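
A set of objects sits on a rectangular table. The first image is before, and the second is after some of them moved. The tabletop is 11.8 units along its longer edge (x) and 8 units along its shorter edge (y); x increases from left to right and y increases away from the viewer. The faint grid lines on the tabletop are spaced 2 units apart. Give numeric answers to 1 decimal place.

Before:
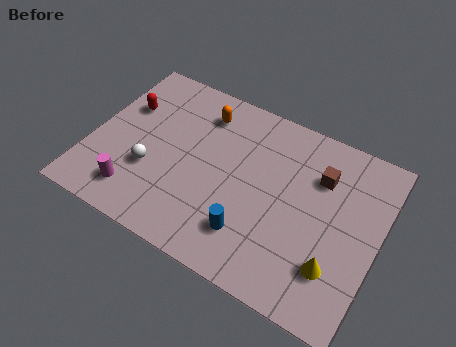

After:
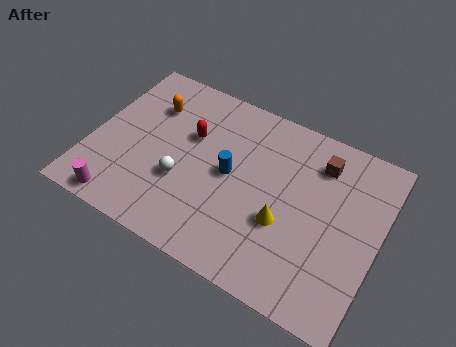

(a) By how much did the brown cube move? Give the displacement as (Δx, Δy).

(-0.1, 0.6)

From the two frames, the brown cube sits at roughly (9.2, 5.7) before and (9.1, 6.3) after.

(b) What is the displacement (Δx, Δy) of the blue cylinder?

(-1.2, 2.2)

The blue cylinder was at about (6.9, 1.9) and moved to about (5.7, 4.1).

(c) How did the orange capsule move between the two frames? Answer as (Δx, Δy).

(-2.1, -0.6)

The orange capsule was at about (4.2, 6.4) and moved to about (2.1, 5.8).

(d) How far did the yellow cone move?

2.4

From (10.3, 2.1) to (8.1, 3.0), the yellow cone covered √(2.2² + 0.9²) ≈ 2.4 units.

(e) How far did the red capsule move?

2.8

From (1.1, 5.3) to (3.9, 5.1), the red capsule covered √(2.8² + 0.2²) ≈ 2.8 units.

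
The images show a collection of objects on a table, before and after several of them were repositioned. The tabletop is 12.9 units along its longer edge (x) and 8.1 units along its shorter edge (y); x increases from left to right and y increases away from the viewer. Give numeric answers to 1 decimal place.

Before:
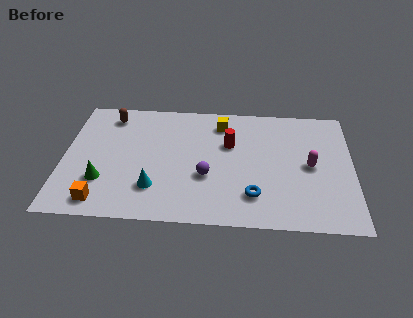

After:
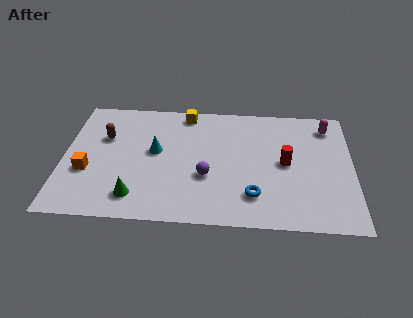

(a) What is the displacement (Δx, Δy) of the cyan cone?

(0.0, 2.4)

From the two frames, the cyan cone sits at roughly (4.1, 2.1) before and (4.1, 4.5) after.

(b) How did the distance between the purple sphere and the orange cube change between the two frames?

+0.3

They were about 5.0 units apart before and 5.3 after — 0.3 units further apart.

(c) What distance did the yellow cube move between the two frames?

1.7

The yellow cube moved from about (7.0, 6.6) to (5.4, 7.2), a distance of √(1.6² + 0.6²) ≈ 1.7.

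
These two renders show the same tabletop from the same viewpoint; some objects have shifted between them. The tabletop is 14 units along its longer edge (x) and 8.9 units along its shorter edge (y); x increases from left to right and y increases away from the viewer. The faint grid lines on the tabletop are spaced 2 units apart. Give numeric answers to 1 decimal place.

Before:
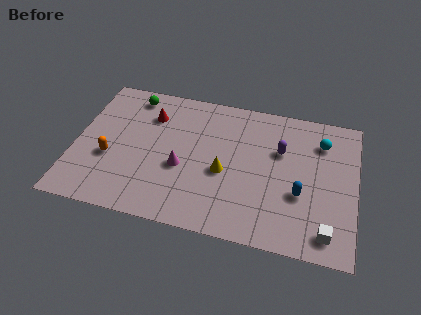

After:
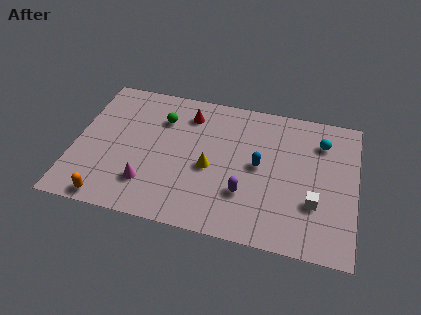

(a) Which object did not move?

the cyan sphere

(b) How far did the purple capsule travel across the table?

3.5

The purple capsule was near (10.2, 5.8) before and (8.6, 2.7) after, so it travelled √(1.6² + 3.1²) ≈ 3.5 units.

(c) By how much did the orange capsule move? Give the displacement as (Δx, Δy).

(0.2, -2.6)

The orange capsule started near (1.8, 3.4) and ended near (2.0, 0.8).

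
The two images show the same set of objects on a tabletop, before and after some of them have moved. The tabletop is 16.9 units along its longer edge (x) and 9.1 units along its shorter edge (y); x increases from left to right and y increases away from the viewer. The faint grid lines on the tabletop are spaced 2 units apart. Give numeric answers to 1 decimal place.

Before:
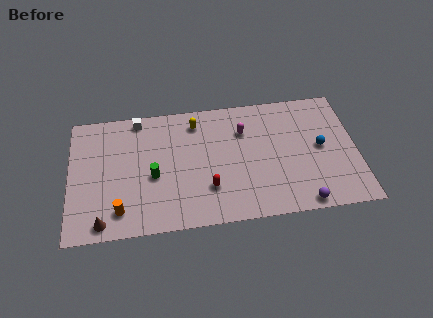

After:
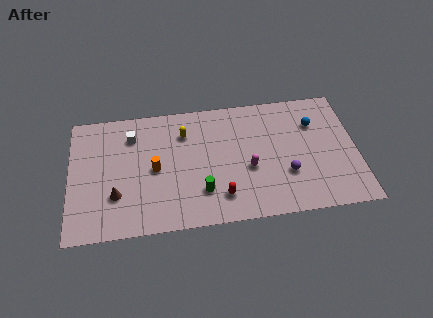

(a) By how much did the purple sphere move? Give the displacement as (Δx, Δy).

(-0.8, 2.2)

From the two frames, the purple sphere sits at roughly (13.5, 0.8) before and (12.7, 3.0) after.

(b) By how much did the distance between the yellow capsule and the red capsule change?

+0.4

Before: roughly 4.9 units apart; after: 5.3. That's 0.4 units further apart.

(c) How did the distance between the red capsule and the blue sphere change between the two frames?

+0.3

Before: roughly 7.0 units apart; after: 7.3. That's 0.3 units further apart.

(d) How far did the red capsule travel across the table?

1.0

The red capsule was near (8.1, 2.6) before and (8.8, 1.9) after, so it travelled √(0.7² + 0.7²) ≈ 1.0 units.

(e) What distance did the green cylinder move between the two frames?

3.2

From (4.9, 3.9) to (7.7, 2.4), the green cylinder covered √(2.8² + 1.5²) ≈ 3.2 units.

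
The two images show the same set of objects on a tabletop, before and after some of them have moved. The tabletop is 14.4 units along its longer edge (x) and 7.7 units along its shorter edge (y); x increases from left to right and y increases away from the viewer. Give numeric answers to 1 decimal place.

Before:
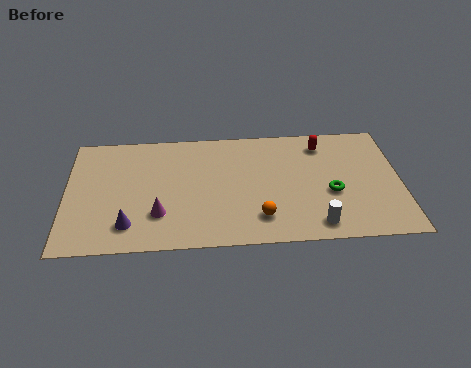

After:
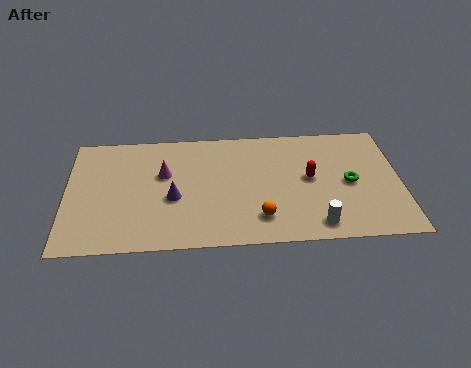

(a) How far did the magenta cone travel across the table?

2.6

The magenta cone moved from about (4.0, 2.2) to (4.2, 4.8), a distance of √(0.2² + 2.6²) ≈ 2.6.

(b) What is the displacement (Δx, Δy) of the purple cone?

(1.9, 1.6)

The purple cone was at about (2.7, 1.6) and moved to about (4.6, 3.2).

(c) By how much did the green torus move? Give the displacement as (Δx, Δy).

(0.8, 0.6)

From the two frames, the green torus sits at roughly (11.4, 3.1) before and (12.2, 3.7) after.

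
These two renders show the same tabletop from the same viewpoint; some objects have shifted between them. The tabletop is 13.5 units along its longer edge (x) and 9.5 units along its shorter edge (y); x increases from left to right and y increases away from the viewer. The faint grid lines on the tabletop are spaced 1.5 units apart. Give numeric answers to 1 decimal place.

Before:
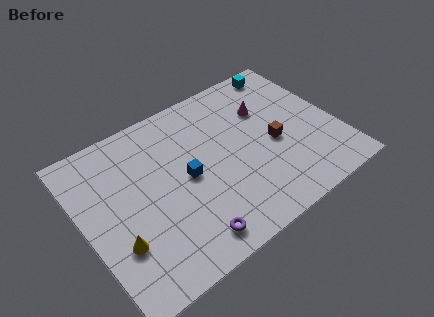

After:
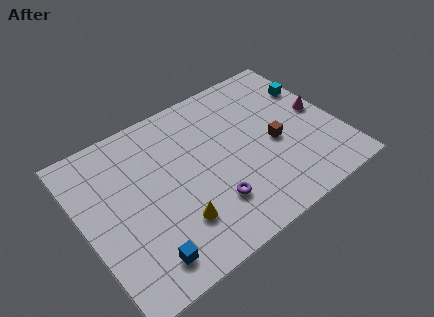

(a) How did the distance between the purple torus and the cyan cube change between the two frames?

-2.4

Before: roughly 10.0 units apart; after: 7.6. That's 2.4 units closer together.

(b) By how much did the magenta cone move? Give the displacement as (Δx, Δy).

(2.6, -1.6)

From the two frames, the magenta cone sits at roughly (10.1, 6.5) before and (12.7, 4.9) after.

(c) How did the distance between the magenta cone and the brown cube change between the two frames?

+0.4

They were about 2.3 units apart before and 2.7 after — 0.4 units further apart.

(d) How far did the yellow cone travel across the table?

3.0

From (1.4, 3.0) to (4.4, 2.5), the yellow cone covered √(3.0² + 0.5²) ≈ 3.0 units.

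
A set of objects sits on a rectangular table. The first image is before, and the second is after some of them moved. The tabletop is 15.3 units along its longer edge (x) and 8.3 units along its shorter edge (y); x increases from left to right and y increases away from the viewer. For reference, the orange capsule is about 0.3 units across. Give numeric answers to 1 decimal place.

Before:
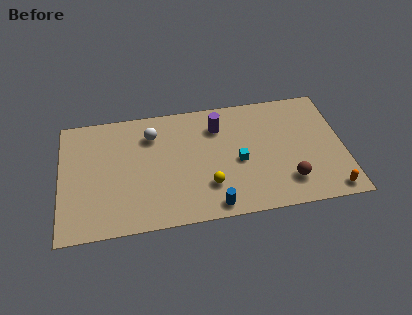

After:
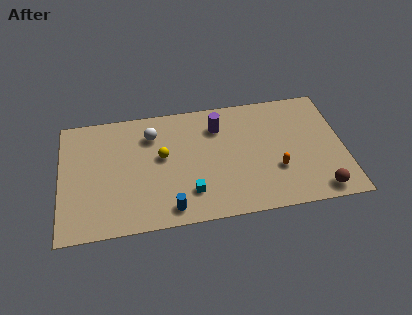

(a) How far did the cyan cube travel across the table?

3.2

From (9.6, 3.7) to (6.9, 2.0), the cyan cube covered √(2.7² + 1.7²) ≈ 3.2 units.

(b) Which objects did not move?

the white sphere and the purple cylinder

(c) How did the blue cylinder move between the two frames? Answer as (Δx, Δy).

(-2.3, 0.2)

From the two frames, the blue cylinder sits at roughly (8.1, 0.9) before and (5.8, 1.1) after.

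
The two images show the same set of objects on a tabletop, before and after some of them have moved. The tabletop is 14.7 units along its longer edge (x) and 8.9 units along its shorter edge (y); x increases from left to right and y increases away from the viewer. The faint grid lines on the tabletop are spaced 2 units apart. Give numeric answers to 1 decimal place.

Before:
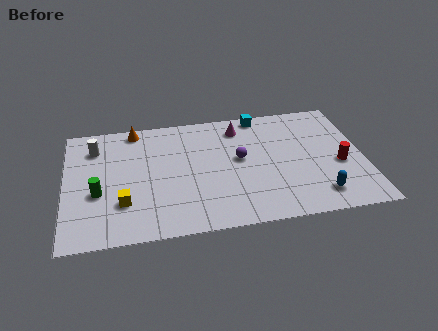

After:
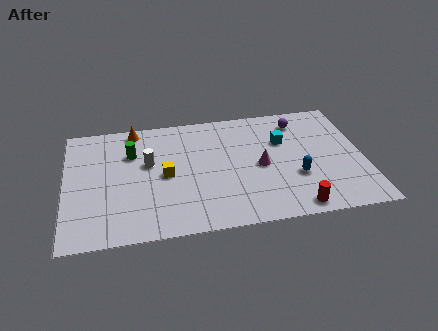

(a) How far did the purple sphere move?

3.9

The purple sphere moved from about (8.6, 4.9) to (11.7, 7.3), a distance of √(3.1² + 2.4²) ≈ 3.9.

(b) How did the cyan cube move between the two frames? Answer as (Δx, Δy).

(1.0, -2.2)

From the two frames, the cyan cube sits at roughly (9.8, 8.1) before and (10.8, 5.9) after.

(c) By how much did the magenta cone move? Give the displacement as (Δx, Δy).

(0.9, -3.1)

From the two frames, the magenta cone sits at roughly (8.7, 7.3) before and (9.6, 4.2) after.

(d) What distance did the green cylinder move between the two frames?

3.2

The green cylinder was near (1.6, 3.5) before and (3.3, 6.2) after, so it travelled √(1.7² + 2.7²) ≈ 3.2 units.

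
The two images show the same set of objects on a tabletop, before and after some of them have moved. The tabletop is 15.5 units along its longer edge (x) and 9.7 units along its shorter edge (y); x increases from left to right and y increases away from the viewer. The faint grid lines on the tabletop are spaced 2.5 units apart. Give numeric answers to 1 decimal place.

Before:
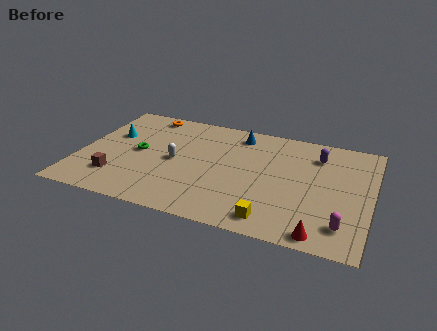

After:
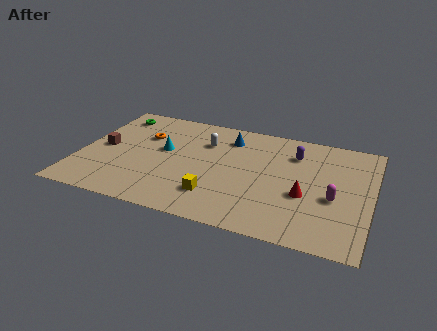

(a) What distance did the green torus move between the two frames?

3.6

The green torus was near (3.1, 4.9) before and (1.4, 8.1) after, so it travelled √(1.7² + 3.2²) ≈ 3.6 units.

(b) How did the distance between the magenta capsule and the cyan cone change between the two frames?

-4.1

They were about 13.4 units apart before and 9.3 after — 4.1 units closer together.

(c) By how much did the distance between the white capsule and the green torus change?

+3.2

Before: roughly 2.0 units apart; after: 5.2. That's 3.2 units further apart.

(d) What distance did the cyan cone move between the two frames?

3.0

The cyan cone moved from about (1.5, 6.1) to (4.4, 5.5), a distance of √(2.9² + 0.6²) ≈ 3.0.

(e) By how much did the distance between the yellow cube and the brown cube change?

-1.7

The distance was about 8.5 in the first image and 6.8 in the second, so they moved 1.7 units closer together.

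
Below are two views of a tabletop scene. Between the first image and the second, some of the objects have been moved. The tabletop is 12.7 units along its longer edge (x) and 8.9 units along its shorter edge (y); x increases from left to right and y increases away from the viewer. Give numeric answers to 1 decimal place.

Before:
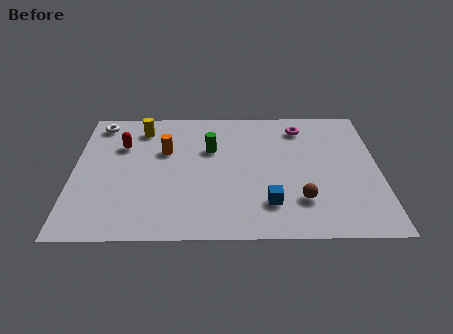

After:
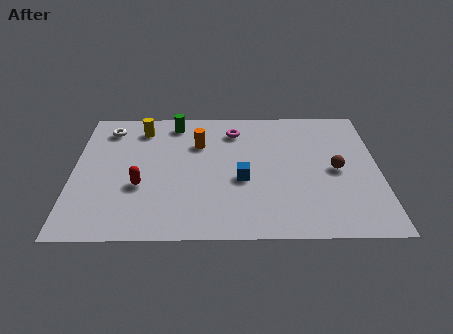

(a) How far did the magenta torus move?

2.8

The magenta torus moved from about (9.5, 7.3) to (6.7, 7.1), a distance of √(2.8² + 0.2²) ≈ 2.8.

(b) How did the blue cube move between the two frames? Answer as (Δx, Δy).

(-1.1, 1.6)

From the two frames, the blue cube sits at roughly (8.1, 2.1) before and (7.0, 3.7) after.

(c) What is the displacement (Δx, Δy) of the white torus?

(0.4, -0.4)

From the two frames, the white torus sits at roughly (1.0, 7.7) before and (1.4, 7.3) after.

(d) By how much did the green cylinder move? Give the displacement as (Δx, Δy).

(-1.5, 1.9)

From the two frames, the green cylinder sits at roughly (5.7, 5.8) before and (4.2, 7.7) after.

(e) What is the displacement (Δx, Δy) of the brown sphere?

(1.5, 2.0)

The brown sphere was at about (9.4, 2.3) and moved to about (10.9, 4.3).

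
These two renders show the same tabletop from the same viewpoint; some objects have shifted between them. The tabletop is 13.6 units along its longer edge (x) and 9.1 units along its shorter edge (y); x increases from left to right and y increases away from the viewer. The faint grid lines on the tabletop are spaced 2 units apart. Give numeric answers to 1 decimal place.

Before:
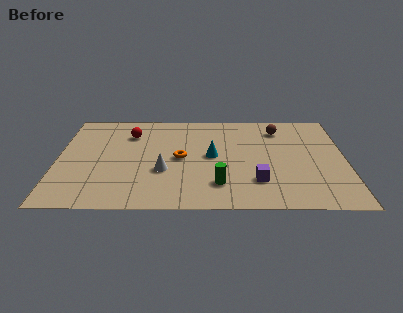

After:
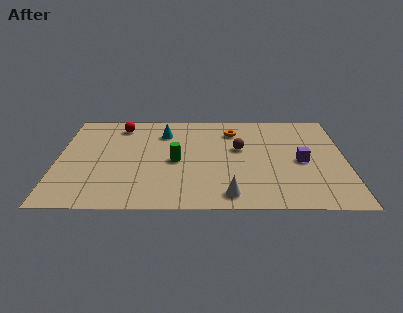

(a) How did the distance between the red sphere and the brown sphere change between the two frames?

-1.0

Before: roughly 7.1 units apart; after: 6.1. That's 1.0 units closer together.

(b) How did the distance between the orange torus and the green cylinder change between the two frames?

+1.0

They were about 3.0 units apart before and 4.0 after — 1.0 units further apart.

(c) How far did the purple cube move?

2.8

The purple cube was near (9.4, 2.4) before and (11.5, 4.2) after, so it travelled √(2.1² + 1.8²) ≈ 2.8 units.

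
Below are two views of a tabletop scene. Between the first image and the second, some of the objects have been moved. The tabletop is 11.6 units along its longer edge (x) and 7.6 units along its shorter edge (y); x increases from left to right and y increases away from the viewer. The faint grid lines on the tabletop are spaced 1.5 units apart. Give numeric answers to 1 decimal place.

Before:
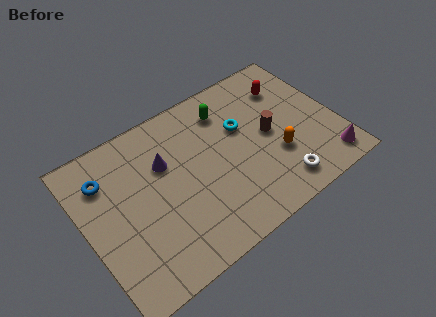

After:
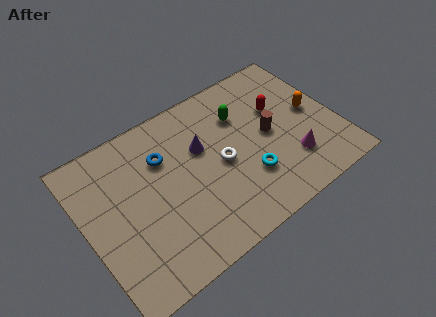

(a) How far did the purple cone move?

1.7

The purple cone was near (3.8, 5.0) before and (5.5, 4.8) after, so it travelled √(1.7² + 0.2²) ≈ 1.7 units.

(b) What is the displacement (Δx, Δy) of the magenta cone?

(-1.5, 0.9)

From the two frames, the magenta cone sits at roughly (10.7, 1.1) before and (9.2, 2.0) after.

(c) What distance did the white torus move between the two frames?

3.3

From (8.4, 1.2) to (6.2, 3.6), the white torus covered √(2.2² + 2.4²) ≈ 3.3 units.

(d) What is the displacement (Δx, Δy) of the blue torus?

(2.6, -0.4)

From the two frames, the blue torus sits at roughly (1.2, 5.7) before and (3.8, 5.3) after.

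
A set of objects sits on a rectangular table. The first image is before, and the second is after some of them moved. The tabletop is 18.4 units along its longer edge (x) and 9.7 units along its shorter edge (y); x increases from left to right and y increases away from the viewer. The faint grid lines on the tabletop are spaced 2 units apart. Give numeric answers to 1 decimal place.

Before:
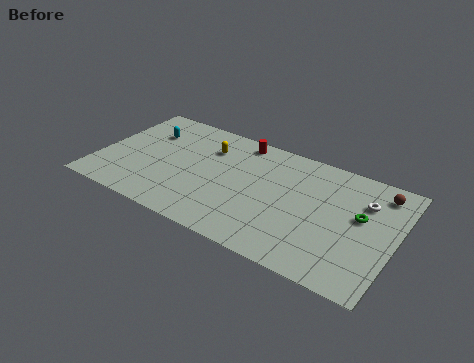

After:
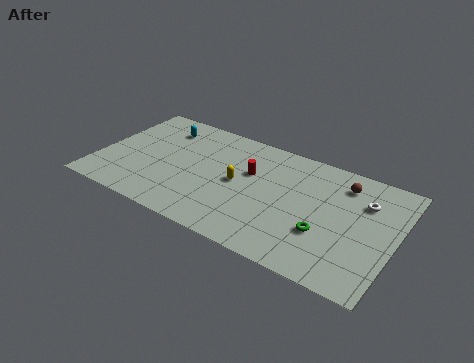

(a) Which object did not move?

the white torus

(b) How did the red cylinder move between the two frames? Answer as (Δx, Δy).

(1.0, -2.5)

From the two frames, the red cylinder sits at roughly (8.3, 8.6) before and (9.3, 6.1) after.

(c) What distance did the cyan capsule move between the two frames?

1.1

From (2.6, 6.9) to (3.4, 7.7), the cyan capsule covered √(0.8² + 0.8²) ≈ 1.1 units.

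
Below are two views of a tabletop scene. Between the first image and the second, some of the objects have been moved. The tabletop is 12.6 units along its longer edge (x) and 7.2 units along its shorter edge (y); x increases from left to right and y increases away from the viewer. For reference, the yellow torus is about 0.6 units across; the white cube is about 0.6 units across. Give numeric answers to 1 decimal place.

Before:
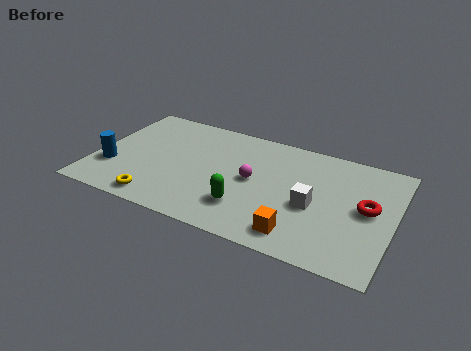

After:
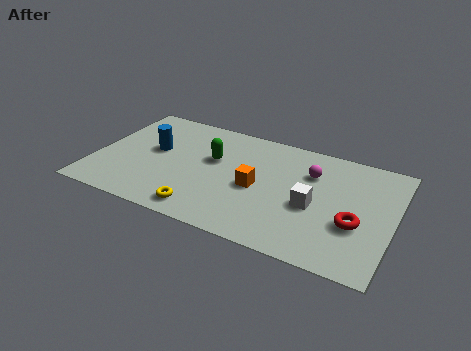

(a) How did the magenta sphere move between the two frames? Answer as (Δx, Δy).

(2.3, 1.4)

The magenta sphere was at about (6.7, 3.7) and moved to about (9.0, 5.1).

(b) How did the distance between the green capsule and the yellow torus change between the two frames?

-0.3

Before: roughly 3.7 units apart; after: 3.4. That's 0.3 units closer together.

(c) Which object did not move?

the white cube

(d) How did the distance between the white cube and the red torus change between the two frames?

-0.5

They were about 2.3 units apart before and 1.8 after — 0.5 units closer together.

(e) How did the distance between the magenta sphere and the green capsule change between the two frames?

+2.4

They were about 1.8 units apart before and 4.2 after — 2.4 units further apart.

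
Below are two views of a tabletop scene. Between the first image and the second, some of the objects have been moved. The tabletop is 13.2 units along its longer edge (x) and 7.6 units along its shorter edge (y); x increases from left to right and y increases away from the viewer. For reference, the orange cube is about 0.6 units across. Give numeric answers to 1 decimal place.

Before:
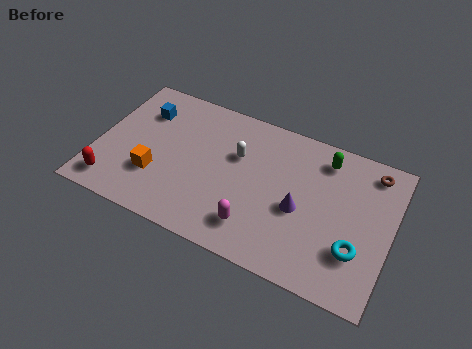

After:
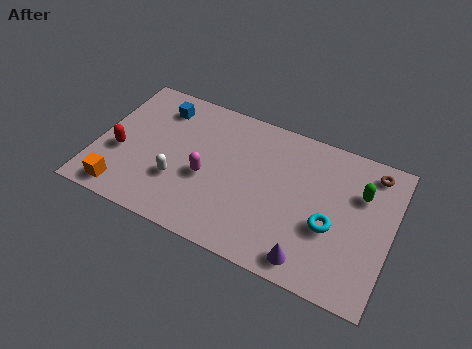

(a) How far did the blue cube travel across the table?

0.9

The blue cube was near (1.8, 5.6) before and (2.5, 6.1) after, so it travelled √(0.7² + 0.5²) ≈ 0.9 units.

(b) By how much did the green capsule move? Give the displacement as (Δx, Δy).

(1.7, -1.1)

The green capsule was at about (10.0, 6.3) and moved to about (11.7, 5.2).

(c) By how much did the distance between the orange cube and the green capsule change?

+2.8

They were about 8.2 units apart before and 11.0 after — 2.8 units further apart.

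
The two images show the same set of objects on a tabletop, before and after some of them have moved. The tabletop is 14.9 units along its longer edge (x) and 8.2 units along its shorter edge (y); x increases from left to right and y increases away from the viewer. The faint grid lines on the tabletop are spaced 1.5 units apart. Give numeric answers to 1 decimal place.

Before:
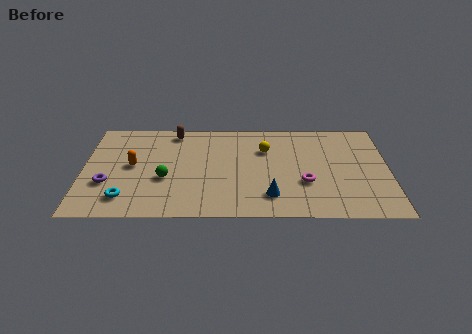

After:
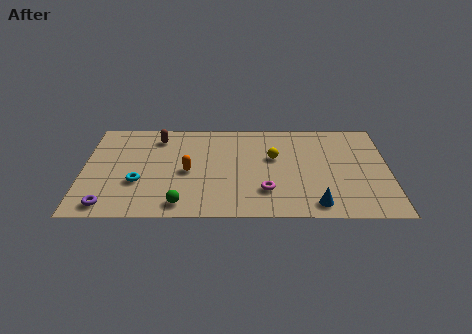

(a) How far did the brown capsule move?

0.9

From (4.4, 7.2) to (3.6, 6.7), the brown capsule covered √(0.8² + 0.5²) ≈ 0.9 units.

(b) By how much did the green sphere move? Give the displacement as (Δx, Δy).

(0.8, -2.1)

The green sphere was at about (4.0, 3.2) and moved to about (4.8, 1.1).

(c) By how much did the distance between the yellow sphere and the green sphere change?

+0.5

They were about 5.5 units apart before and 6.0 after — 0.5 units further apart.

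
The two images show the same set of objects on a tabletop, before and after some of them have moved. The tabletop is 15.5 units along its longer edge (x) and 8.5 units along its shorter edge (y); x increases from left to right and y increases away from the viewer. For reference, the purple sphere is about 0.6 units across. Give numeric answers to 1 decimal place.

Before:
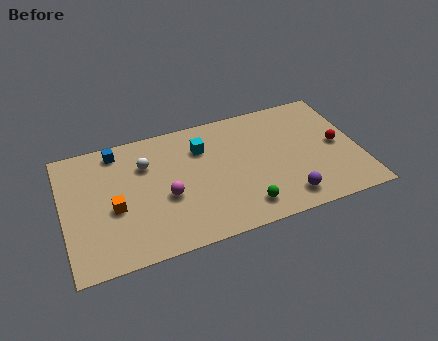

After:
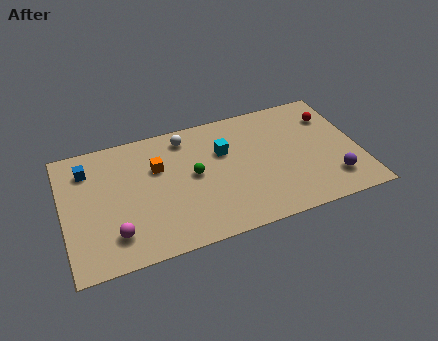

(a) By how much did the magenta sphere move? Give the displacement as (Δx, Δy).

(-2.8, -1.6)

The magenta sphere was at about (5.3, 3.5) and moved to about (2.5, 1.9).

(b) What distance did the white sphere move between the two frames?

2.5

The white sphere moved from about (4.4, 6.0) to (6.6, 7.2), a distance of √(2.2² + 1.2²) ≈ 2.5.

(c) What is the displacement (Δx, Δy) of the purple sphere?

(2.5, 0.5)

The purple sphere was at about (11.4, 1.4) and moved to about (13.9, 1.9).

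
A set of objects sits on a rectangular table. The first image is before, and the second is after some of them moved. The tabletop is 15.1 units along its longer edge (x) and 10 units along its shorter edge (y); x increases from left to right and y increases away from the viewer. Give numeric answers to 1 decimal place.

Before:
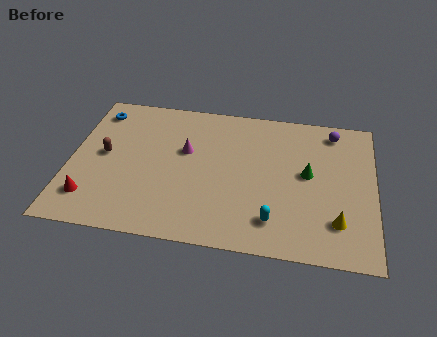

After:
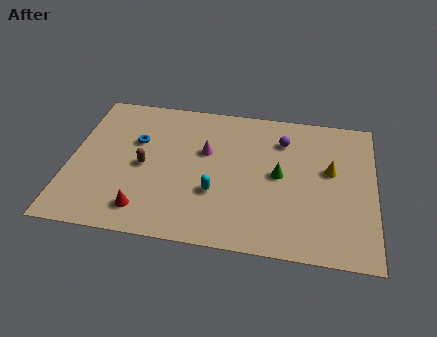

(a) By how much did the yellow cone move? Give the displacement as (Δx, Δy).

(-0.4, 3.4)

From the two frames, the yellow cone sits at roughly (13.3, 2.4) before and (12.9, 5.8) after.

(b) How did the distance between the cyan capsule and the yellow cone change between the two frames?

+3.0

Before: roughly 3.1 units apart; after: 6.1. That's 3.0 units further apart.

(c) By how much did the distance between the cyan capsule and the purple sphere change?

-1.9

They were about 7.2 units apart before and 5.3 after — 1.9 units closer together.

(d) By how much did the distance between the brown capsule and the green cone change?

-3.4

Before: roughly 10.1 units apart; after: 6.7. That's 3.4 units closer together.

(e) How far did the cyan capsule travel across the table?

3.2

The cyan capsule was near (10.2, 2.0) before and (7.3, 3.4) after, so it travelled √(2.9² + 1.4²) ≈ 3.2 units.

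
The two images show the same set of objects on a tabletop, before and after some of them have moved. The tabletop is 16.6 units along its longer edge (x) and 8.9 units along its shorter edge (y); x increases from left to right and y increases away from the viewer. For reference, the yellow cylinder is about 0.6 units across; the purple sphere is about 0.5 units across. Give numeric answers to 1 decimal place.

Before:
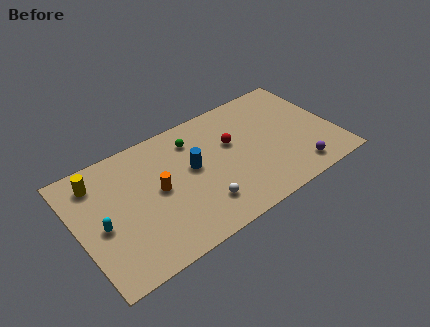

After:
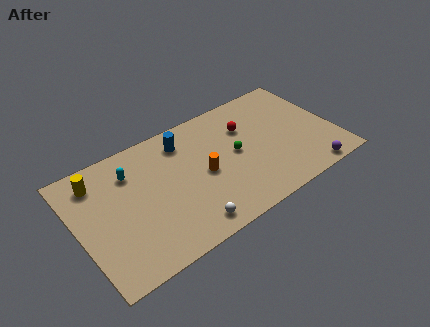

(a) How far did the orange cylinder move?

2.9

The orange cylinder moved from about (5.1, 4.6) to (8.0, 4.2), a distance of √(2.9² + 0.4²) ≈ 2.9.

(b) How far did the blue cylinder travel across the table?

2.2

The blue cylinder moved from about (7.4, 5.0) to (7.2, 7.2), a distance of √(0.2² + 2.2²) ≈ 2.2.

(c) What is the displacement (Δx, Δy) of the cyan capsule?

(2.3, 2.7)

From the two frames, the cyan capsule sits at roughly (1.4, 4.0) before and (3.7, 6.7) after.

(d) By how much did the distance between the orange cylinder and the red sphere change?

-1.3

Before: roughly 5.1 units apart; after: 3.8. That's 1.3 units closer together.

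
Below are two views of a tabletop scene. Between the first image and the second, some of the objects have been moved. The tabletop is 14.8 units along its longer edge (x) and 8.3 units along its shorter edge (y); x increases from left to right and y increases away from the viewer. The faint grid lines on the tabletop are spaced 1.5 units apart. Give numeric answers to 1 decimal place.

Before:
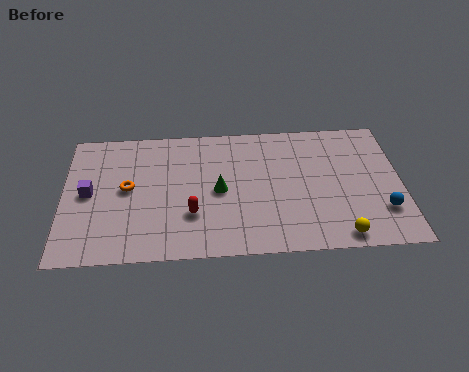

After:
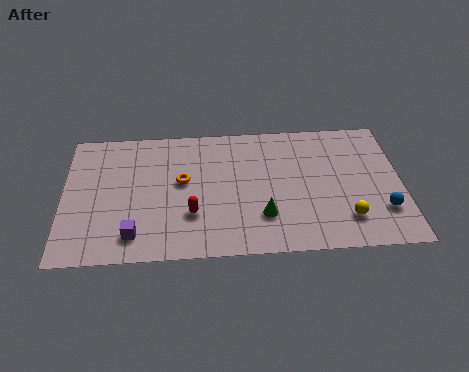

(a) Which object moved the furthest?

the purple cube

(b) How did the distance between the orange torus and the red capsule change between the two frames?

-1.2

They were about 3.3 units apart before and 2.1 after — 1.2 units closer together.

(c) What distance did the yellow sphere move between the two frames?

1.0

From (12.0, 0.9) to (12.3, 1.9), the yellow sphere covered √(0.3² + 1.0²) ≈ 1.0 units.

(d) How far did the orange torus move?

2.4

The orange torus was near (2.8, 4.4) before and (5.2, 4.7) after, so it travelled √(2.4² + 0.3²) ≈ 2.4 units.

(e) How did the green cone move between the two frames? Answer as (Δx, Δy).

(1.9, -1.7)

The green cone started near (6.8, 4.0) and ended near (8.7, 2.3).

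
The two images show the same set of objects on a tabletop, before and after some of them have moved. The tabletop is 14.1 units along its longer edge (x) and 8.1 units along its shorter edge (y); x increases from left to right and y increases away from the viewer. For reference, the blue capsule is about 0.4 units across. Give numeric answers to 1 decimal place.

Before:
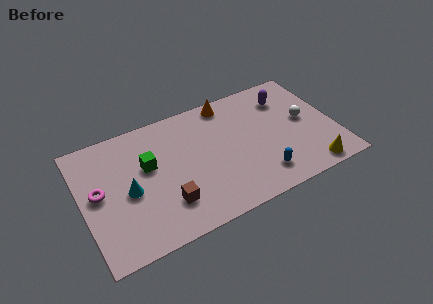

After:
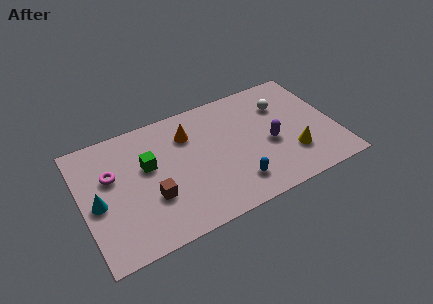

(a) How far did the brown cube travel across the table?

1.0

The brown cube moved from about (4.4, 2.1) to (3.7, 2.8), a distance of √(0.7² + 0.7²) ≈ 1.0.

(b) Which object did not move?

the green cube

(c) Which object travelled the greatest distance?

the purple capsule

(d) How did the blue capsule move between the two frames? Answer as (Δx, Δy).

(-1.4, 0.1)

The blue capsule started near (9.6, 1.6) and ended near (8.2, 1.7).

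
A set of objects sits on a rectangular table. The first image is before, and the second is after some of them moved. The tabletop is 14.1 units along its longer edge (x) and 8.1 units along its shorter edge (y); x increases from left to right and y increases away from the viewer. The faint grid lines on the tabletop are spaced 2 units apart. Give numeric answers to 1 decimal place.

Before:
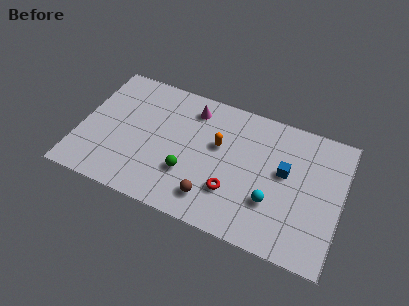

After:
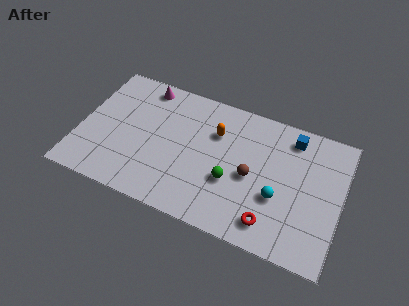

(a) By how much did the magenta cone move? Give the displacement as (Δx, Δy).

(-2.7, 0.5)

From the two frames, the magenta cone sits at roughly (5.8, 6.6) before and (3.1, 7.1) after.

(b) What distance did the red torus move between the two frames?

2.4

The red torus was near (8.4, 2.4) before and (10.6, 1.4) after, so it travelled √(2.2² + 1.0²) ≈ 2.4 units.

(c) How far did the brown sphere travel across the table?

2.8

From (7.4, 1.6) to (9.3, 3.7), the brown sphere covered √(1.9² + 2.1²) ≈ 2.8 units.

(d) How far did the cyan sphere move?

0.5

The cyan sphere moved from about (10.5, 2.6) to (10.8, 3.0), a distance of √(0.3² + 0.4²) ≈ 0.5.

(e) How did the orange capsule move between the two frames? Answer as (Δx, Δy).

(-0.2, 0.7)

From the two frames, the orange capsule sits at roughly (7.4, 4.9) before and (7.2, 5.6) after.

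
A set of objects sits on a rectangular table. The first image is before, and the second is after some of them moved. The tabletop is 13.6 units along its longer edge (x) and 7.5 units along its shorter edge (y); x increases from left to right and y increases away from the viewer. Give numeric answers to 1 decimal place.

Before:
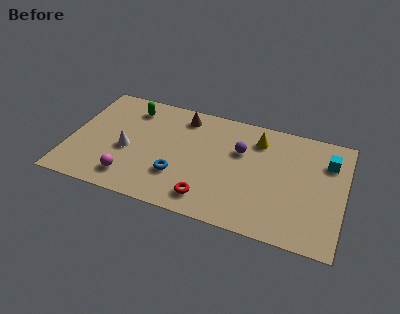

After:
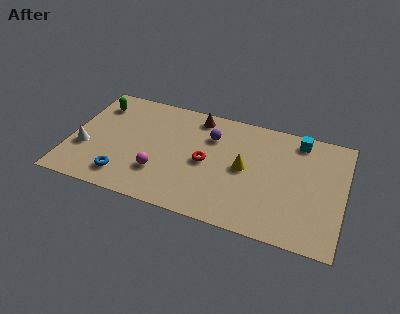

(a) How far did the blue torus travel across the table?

2.8

From (5.5, 2.3) to (2.9, 1.4), the blue torus covered √(2.6² + 0.9²) ≈ 2.8 units.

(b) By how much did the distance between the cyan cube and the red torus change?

-1.7

The distance was about 7.0 in the first image and 5.3 in the second, so they moved 1.7 units closer together.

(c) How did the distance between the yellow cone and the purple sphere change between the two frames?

+1.1

Before: roughly 1.3 units apart; after: 2.4. That's 1.1 units further apart.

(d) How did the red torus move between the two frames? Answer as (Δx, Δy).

(-0.3, 2.3)

From the two frames, the red torus sits at roughly (7.1, 1.3) before and (6.8, 3.6) after.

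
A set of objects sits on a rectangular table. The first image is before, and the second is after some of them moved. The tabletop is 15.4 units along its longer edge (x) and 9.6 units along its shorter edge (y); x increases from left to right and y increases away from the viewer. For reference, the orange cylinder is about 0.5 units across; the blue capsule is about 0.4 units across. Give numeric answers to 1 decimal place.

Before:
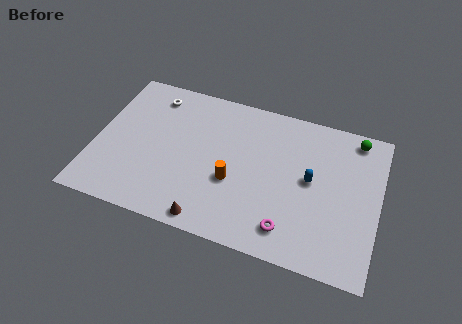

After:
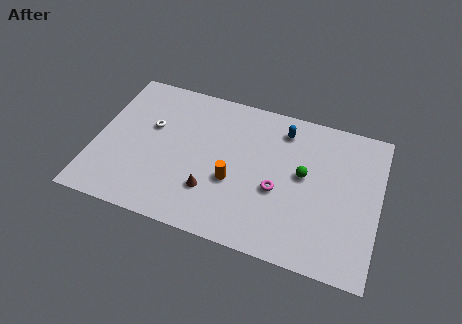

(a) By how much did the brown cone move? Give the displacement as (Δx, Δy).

(-0.1, 1.8)

From the two frames, the brown cone sits at roughly (6.6, 0.9) before and (6.5, 2.7) after.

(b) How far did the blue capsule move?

3.3

The blue capsule was near (11.7, 5.1) before and (10.0, 7.9) after, so it travelled √(1.7² + 2.8²) ≈ 3.3 units.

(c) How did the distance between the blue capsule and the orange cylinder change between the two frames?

+0.5

They were about 4.3 units apart before and 4.8 after — 0.5 units further apart.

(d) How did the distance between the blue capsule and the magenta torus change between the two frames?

+0.5

The distance was about 3.5 in the first image and 4.0 in the second, so they moved 0.5 units further apart.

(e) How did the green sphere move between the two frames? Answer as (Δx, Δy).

(-2.6, -3.2)

The green sphere was at about (13.9, 8.5) and moved to about (11.3, 5.3).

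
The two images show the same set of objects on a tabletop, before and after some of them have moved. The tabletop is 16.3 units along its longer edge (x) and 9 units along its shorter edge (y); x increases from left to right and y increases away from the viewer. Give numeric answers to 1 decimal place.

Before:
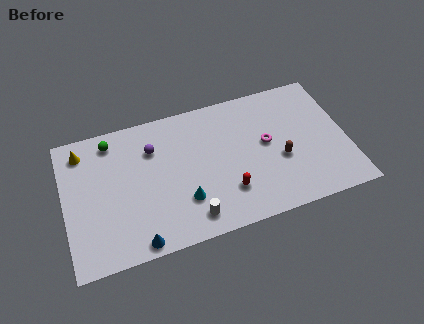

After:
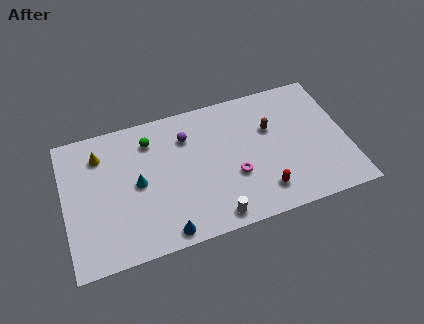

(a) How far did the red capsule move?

2.1

From (9.2, 2.4) to (11.2, 1.8), the red capsule covered √(2.0² + 0.6²) ≈ 2.1 units.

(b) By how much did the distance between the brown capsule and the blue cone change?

-0.8

They were about 8.9 units apart before and 8.1 after — 0.8 units closer together.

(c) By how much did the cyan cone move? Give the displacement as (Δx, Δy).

(-2.5, 1.9)

The cyan cone was at about (6.7, 2.6) and moved to about (4.2, 4.5).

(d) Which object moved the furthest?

the cyan cone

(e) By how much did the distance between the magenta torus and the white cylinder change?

-3.2

The distance was about 5.9 in the first image and 2.7 in the second, so they moved 3.2 units closer together.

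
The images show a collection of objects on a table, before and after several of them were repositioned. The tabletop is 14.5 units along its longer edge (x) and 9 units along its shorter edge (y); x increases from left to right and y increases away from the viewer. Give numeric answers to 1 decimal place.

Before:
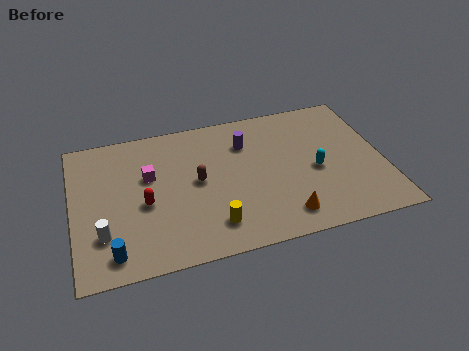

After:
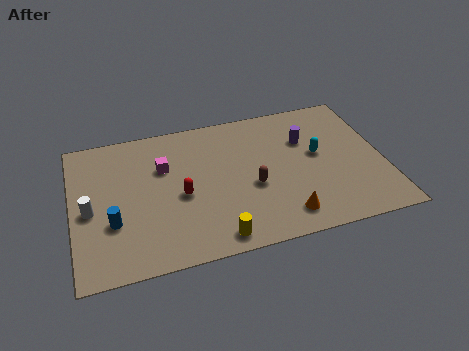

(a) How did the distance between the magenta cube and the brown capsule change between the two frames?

+2.2

Before: roughly 2.4 units apart; after: 4.6. That's 2.2 units further apart.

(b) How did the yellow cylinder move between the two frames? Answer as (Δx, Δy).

(0.1, -0.8)

The yellow cylinder was at about (6.3, 1.8) and moved to about (6.4, 1.0).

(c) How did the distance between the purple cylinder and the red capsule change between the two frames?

+0.8

Before: roughly 5.6 units apart; after: 6.4. That's 0.8 units further apart.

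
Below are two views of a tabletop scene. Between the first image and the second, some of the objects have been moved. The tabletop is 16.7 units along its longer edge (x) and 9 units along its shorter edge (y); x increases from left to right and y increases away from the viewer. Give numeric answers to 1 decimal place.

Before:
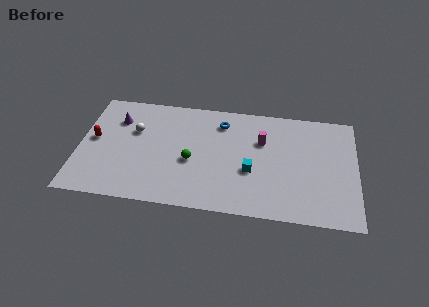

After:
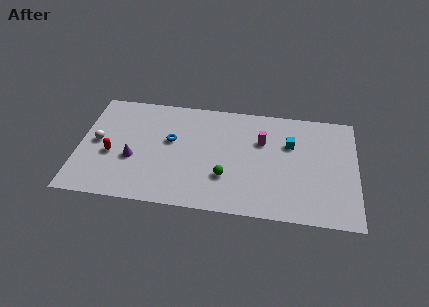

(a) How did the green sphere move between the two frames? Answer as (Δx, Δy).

(2.1, -1.0)

The green sphere was at about (6.8, 3.8) and moved to about (8.9, 2.8).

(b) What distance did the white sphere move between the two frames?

2.5

The white sphere was near (3.3, 5.8) before and (1.1, 4.6) after, so it travelled √(2.2² + 1.2²) ≈ 2.5 units.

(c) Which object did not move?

the magenta cylinder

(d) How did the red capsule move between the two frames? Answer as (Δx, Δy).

(1.1, -1.1)

From the two frames, the red capsule sits at roughly (0.9, 4.8) before and (2.0, 3.7) after.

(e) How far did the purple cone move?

3.3

The purple cone moved from about (2.2, 6.6) to (3.3, 3.5), a distance of √(1.1² + 3.1²) ≈ 3.3.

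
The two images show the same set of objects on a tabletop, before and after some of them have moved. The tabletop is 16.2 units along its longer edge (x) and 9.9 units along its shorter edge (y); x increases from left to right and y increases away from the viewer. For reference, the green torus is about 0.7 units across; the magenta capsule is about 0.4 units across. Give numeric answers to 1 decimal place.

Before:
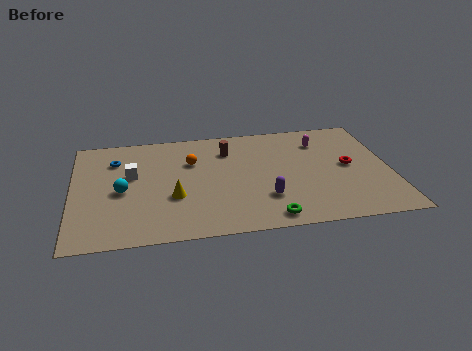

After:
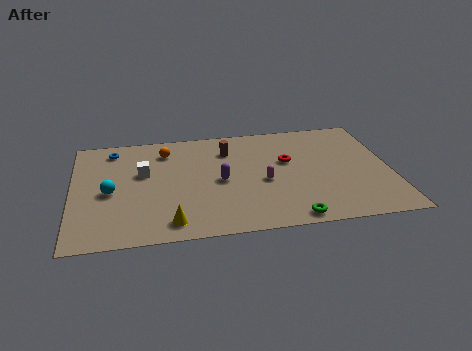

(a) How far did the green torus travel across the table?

1.1

From (9.8, 1.1) to (10.9, 0.9), the green torus covered √(1.1² + 0.2²) ≈ 1.1 units.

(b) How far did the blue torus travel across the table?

1.0

The blue torus was near (2.2, 7.4) before and (2.1, 8.4) after, so it travelled √(0.1² + 1.0²) ≈ 1.0 units.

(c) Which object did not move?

the brown cylinder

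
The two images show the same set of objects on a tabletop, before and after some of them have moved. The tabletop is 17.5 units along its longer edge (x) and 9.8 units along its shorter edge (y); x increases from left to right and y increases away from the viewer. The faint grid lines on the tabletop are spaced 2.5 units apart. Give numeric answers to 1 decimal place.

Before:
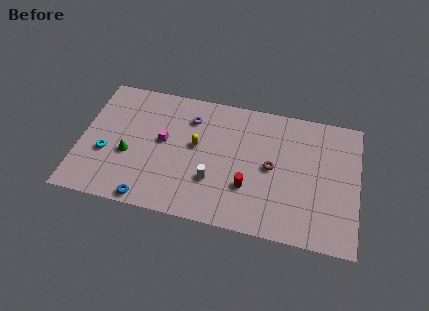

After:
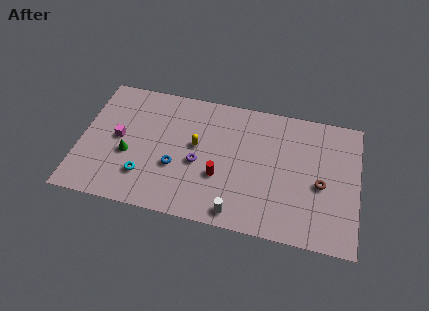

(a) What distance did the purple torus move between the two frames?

3.4

The purple torus was near (6.8, 7.5) before and (7.5, 4.2) after, so it travelled √(0.7² + 3.3²) ≈ 3.4 units.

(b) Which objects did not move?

the yellow capsule and the green cone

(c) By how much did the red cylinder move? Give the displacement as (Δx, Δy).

(-1.8, 0.4)

The red cylinder was at about (10.7, 3.1) and moved to about (8.9, 3.5).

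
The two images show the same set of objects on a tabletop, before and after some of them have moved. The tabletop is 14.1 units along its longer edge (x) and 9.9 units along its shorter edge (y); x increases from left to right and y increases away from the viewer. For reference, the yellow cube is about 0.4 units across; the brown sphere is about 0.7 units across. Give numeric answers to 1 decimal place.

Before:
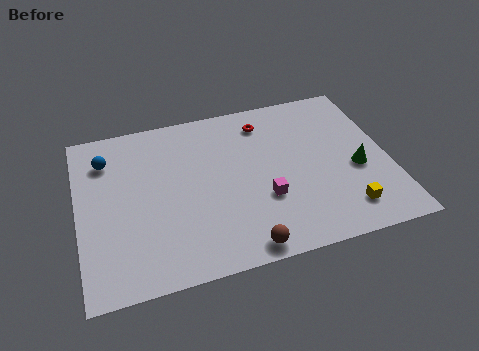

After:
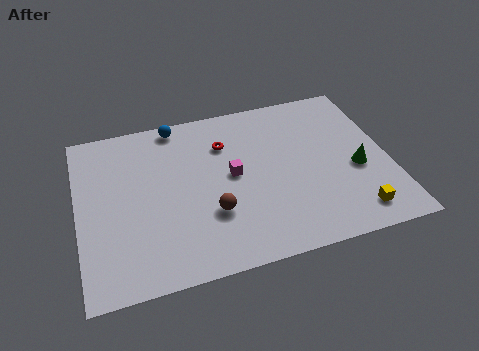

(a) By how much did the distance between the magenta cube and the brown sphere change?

-0.5

The distance was about 2.8 in the first image and 2.3 in the second, so they moved 0.5 units closer together.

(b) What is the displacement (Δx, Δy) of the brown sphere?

(-1.2, 2.3)

The brown sphere was at about (7.1, 0.9) and moved to about (5.9, 3.2).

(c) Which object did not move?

the green cone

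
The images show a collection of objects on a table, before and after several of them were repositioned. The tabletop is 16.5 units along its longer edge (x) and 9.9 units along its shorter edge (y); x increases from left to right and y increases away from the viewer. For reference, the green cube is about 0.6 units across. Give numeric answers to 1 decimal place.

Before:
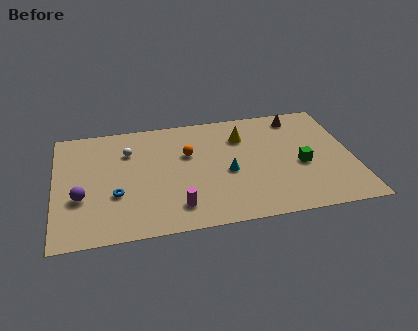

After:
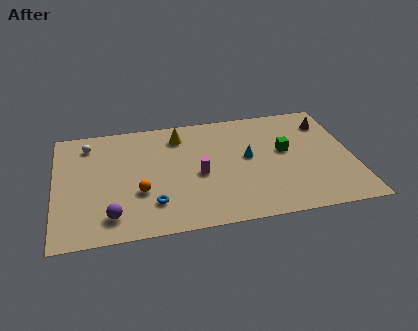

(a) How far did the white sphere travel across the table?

2.4

From (4.1, 7.1) to (1.9, 8.1), the white sphere covered √(2.2² + 1.0²) ≈ 2.4 units.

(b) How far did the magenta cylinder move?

2.8

The magenta cylinder was near (6.6, 1.9) before and (7.9, 4.4) after, so it travelled √(1.3² + 2.5²) ≈ 2.8 units.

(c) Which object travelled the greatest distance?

the orange sphere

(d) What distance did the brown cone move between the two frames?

1.8

The brown cone was near (13.7, 8.5) before and (15.3, 7.7) after, so it travelled √(1.6² + 0.8²) ≈ 1.8 units.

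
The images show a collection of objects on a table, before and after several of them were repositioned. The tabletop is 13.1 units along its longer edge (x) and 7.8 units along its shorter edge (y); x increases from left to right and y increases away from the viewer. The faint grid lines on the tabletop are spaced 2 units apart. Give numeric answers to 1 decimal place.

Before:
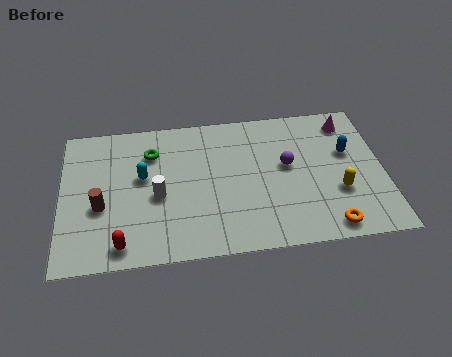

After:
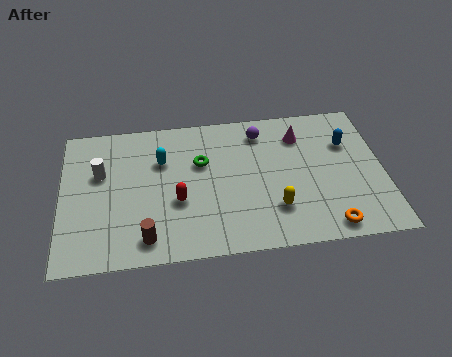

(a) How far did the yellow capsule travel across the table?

2.7

The yellow capsule was near (11.2, 2.7) before and (8.6, 2.1) after, so it travelled √(2.6² + 0.6²) ≈ 2.7 units.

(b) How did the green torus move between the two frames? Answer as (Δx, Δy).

(2.0, -0.8)

From the two frames, the green torus sits at roughly (3.7, 5.8) before and (5.7, 5.0) after.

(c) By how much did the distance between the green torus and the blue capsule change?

-2.1

Before: roughly 8.1 units apart; after: 6.0. That's 2.1 units closer together.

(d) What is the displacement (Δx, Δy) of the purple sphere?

(-1.0, 2.0)

The purple sphere started near (9.2, 4.4) and ended near (8.2, 6.4).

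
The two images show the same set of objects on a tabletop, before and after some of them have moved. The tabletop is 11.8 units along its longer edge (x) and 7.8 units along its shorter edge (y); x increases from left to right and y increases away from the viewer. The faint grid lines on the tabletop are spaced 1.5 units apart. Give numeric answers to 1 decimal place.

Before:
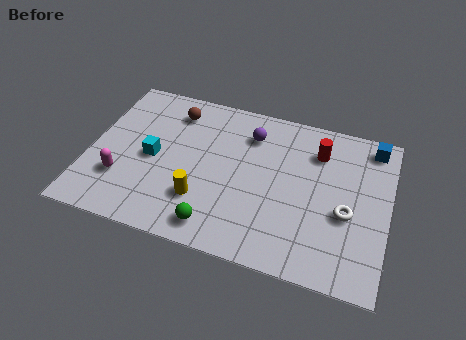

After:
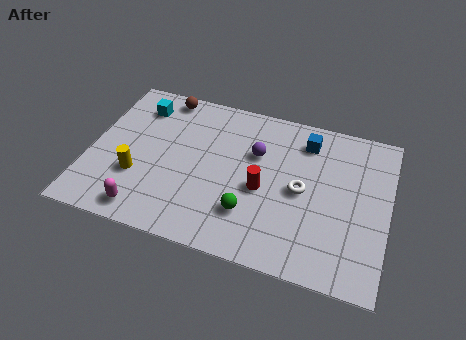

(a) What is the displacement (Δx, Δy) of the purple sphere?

(0.3, -0.9)

The purple sphere was at about (6.2, 6.0) and moved to about (6.5, 5.1).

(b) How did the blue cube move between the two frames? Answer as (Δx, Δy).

(-2.6, -0.5)

The blue cube was at about (11.0, 6.8) and moved to about (8.4, 6.3).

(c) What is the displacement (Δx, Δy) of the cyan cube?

(-0.8, 2.5)

The cyan cube was at about (2.5, 3.7) and moved to about (1.7, 6.2).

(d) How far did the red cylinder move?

3.2

The red cylinder was near (8.9, 5.9) before and (6.9, 3.4) after, so it travelled √(2.0² + 2.5²) ≈ 3.2 units.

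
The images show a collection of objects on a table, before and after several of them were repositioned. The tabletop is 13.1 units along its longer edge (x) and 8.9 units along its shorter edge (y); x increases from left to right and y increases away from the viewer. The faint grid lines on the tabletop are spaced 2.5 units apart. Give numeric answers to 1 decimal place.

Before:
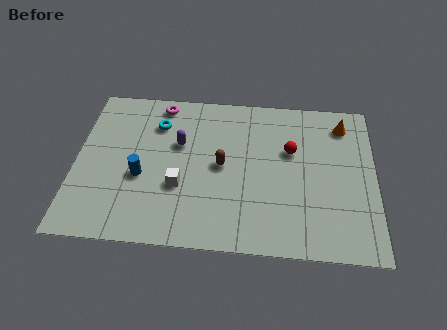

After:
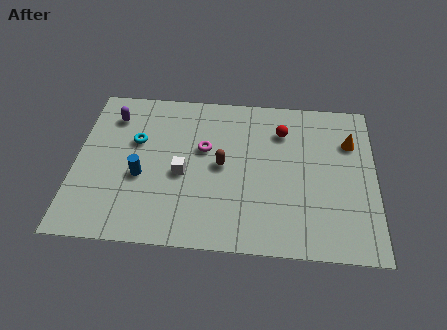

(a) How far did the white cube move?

0.7

From (4.6, 3.2) to (4.7, 3.9), the white cube covered √(0.1² + 0.7²) ≈ 0.7 units.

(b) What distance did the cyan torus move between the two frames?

1.4

The cyan torus was near (3.5, 6.7) before and (2.6, 5.6) after, so it travelled √(0.9² + 1.1²) ≈ 1.4 units.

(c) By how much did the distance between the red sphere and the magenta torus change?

-2.6

Before: roughly 6.2 units apart; after: 3.6. That's 2.6 units closer together.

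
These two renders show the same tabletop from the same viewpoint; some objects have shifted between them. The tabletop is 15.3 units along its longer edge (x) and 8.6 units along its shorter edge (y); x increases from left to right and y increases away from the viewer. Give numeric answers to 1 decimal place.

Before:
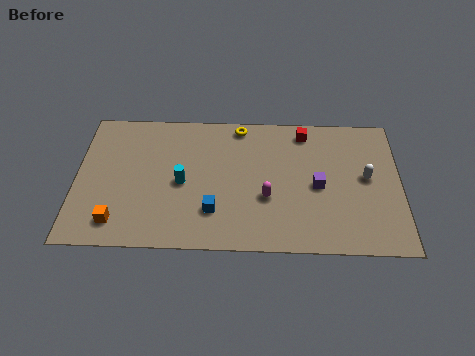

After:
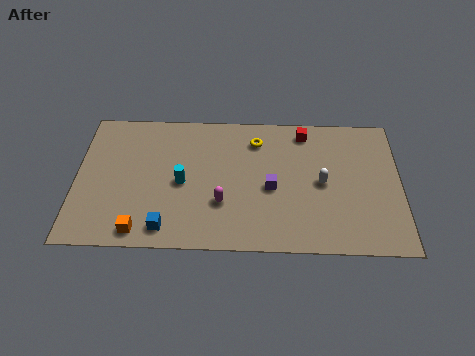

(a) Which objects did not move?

the red cube and the cyan cylinder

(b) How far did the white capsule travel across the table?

2.1

From (13.7, 4.6) to (11.6, 4.2), the white capsule covered √(2.1² + 0.4²) ≈ 2.1 units.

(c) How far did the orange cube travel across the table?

1.2

From (2.0, 1.5) to (3.1, 1.0), the orange cube covered √(1.1² + 0.5²) ≈ 1.2 units.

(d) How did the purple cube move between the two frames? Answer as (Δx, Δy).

(-2.2, -0.2)

The purple cube was at about (11.4, 4.0) and moved to about (9.2, 3.8).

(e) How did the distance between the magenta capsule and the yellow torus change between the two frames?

-0.4

They were about 4.7 units apart before and 4.3 after — 0.4 units closer together.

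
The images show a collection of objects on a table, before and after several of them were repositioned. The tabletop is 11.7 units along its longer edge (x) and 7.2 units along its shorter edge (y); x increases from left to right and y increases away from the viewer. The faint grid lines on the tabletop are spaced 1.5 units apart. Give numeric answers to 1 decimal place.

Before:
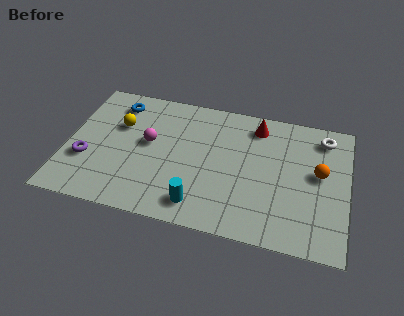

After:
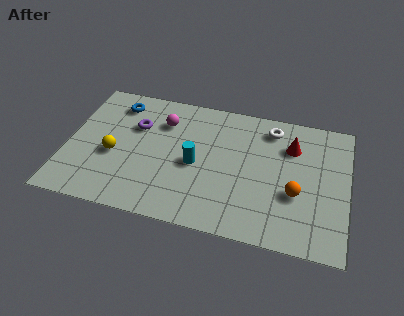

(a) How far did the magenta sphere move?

1.4

From (3.4, 4.0) to (3.9, 5.3), the magenta sphere covered √(0.5² + 1.3²) ≈ 1.4 units.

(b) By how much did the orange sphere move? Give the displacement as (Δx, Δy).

(-0.9, -1.3)

From the two frames, the orange sphere sits at roughly (10.5, 4.0) before and (9.6, 2.7) after.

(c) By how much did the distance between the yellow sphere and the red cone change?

+1.8

They were about 5.8 units apart before and 7.6 after — 1.8 units further apart.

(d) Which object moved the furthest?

the purple torus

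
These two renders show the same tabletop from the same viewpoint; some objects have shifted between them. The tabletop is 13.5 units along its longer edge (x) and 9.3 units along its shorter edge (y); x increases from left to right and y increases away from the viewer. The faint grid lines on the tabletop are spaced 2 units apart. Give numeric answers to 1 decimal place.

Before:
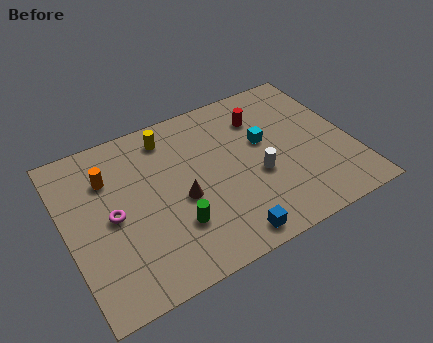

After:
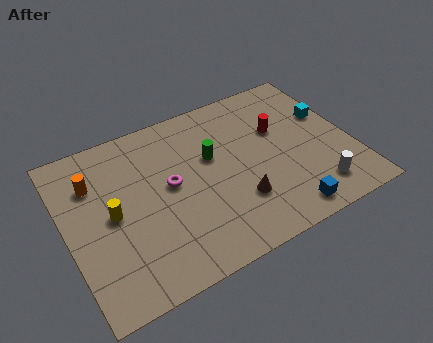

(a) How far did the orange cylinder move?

0.7

From (2.2, 6.7) to (1.5, 6.7), the orange cylinder covered √(0.7² + 0.0²) ≈ 0.7 units.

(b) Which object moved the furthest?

the yellow cylinder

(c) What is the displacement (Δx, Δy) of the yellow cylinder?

(-3.1, -3.2)

From the two frames, the yellow cylinder sits at roughly (5.2, 7.8) before and (2.1, 4.6) after.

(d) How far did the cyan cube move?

3.2

From (9.5, 5.5) to (12.7, 5.8), the cyan cube covered √(3.2² + 0.3²) ≈ 3.2 units.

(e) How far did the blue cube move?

2.8

From (7.0, 1.0) to (9.8, 1.1), the blue cube covered √(2.8² + 0.1²) ≈ 2.8 units.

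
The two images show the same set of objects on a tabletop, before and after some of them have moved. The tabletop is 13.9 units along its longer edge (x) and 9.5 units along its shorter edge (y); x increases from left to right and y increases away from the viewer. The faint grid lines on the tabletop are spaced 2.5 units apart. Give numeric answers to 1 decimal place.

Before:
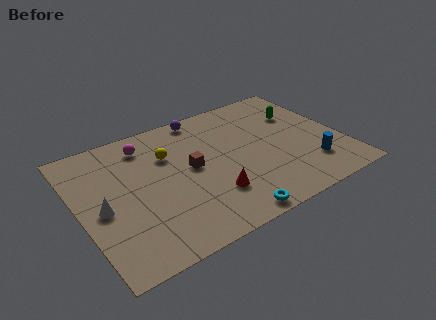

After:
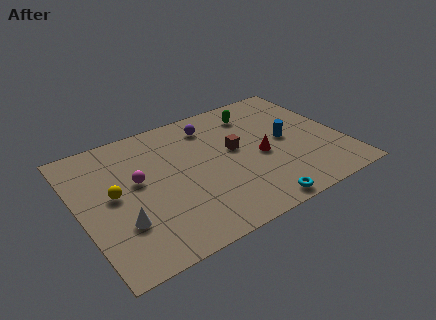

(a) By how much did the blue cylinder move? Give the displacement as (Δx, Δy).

(-0.9, 2.5)

The blue cylinder started near (11.9, 2.3) and ended near (11.0, 4.8).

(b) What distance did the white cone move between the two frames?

1.6

From (1.1, 4.3) to (1.9, 2.9), the white cone covered √(0.8² + 1.4²) ≈ 1.6 units.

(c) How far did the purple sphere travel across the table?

0.9

The purple sphere moved from about (7.1, 8.6) to (7.4, 7.7), a distance of √(0.3² + 0.9²) ≈ 0.9.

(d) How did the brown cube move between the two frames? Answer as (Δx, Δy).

(2.4, 0.3)

The brown cube started near (5.9, 5.0) and ended near (8.3, 5.3).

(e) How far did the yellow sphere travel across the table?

3.4

The yellow sphere was near (4.9, 6.5) before and (1.8, 5.0) after, so it travelled √(3.1² + 1.5²) ≈ 3.4 units.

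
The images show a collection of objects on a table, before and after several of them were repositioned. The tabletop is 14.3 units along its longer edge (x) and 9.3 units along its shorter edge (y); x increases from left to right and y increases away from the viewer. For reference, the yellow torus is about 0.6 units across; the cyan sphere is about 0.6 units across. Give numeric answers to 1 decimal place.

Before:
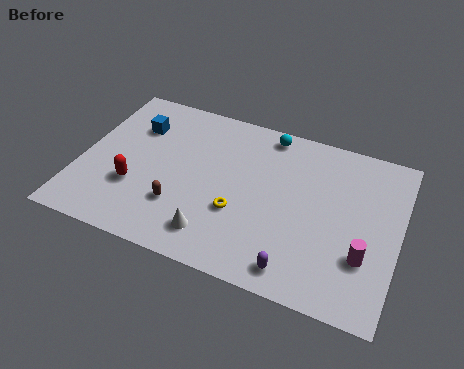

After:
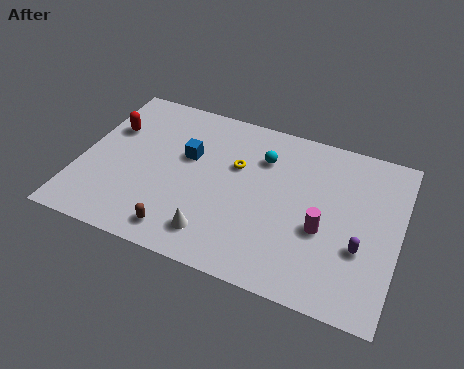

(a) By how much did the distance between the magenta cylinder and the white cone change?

-1.6

The distance was about 6.6 in the first image and 5.0 in the second, so they moved 1.6 units closer together.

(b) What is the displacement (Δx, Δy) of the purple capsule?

(2.6, 2.1)

The purple capsule started near (10.1, 1.2) and ended near (12.7, 3.3).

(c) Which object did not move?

the white cone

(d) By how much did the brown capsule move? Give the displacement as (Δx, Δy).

(0.2, -1.4)

The brown capsule started near (4.7, 2.7) and ended near (4.9, 1.3).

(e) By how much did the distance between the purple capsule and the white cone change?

+2.8

The distance was about 3.7 in the first image and 6.5 in the second, so they moved 2.8 units further apart.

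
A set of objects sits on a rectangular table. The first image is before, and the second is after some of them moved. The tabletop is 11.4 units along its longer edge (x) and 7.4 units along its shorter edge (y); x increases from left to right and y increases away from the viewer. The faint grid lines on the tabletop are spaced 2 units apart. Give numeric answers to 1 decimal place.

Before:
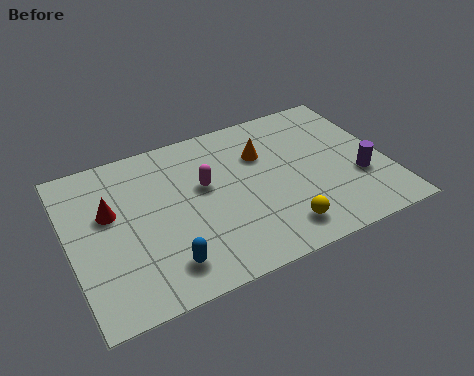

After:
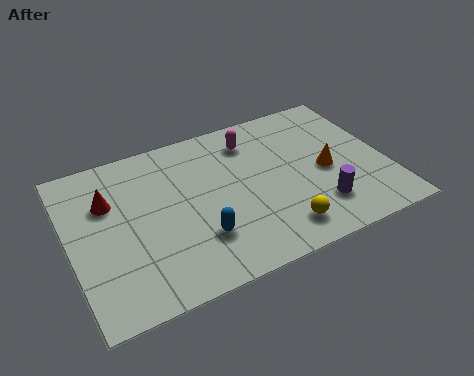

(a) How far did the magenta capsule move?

2.4

From (4.9, 4.4) to (6.8, 5.9), the magenta capsule covered √(1.9² + 1.5²) ≈ 2.4 units.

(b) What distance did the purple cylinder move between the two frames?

1.8

From (10.3, 2.6) to (8.7, 1.8), the purple cylinder covered √(1.6² + 0.8²) ≈ 1.8 units.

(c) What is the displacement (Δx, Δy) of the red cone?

(0.0, 0.5)

The red cone started near (1.5, 4.5) and ended near (1.5, 5.0).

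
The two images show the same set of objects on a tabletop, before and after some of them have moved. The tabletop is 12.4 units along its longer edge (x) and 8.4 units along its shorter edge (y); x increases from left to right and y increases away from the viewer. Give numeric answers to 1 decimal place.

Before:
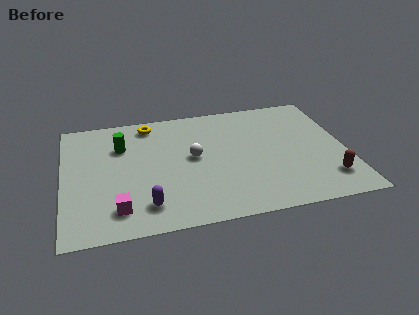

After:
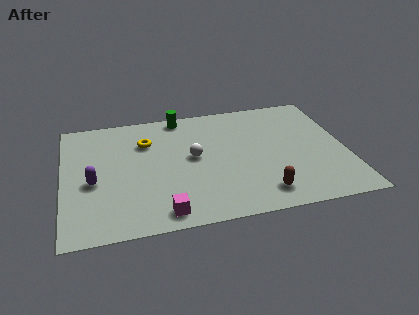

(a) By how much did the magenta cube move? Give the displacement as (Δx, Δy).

(1.9, -0.6)

The magenta cube was at about (2.3, 1.6) and moved to about (4.2, 1.0).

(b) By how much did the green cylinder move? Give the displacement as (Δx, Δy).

(2.7, 1.7)

From the two frames, the green cylinder sits at roughly (2.6, 5.9) before and (5.3, 7.6) after.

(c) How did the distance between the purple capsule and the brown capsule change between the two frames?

-0.4

Before: roughly 7.9 units apart; after: 7.5. That's 0.4 units closer together.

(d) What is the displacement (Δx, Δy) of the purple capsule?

(-2.2, 2.0)

The purple capsule was at about (3.5, 1.6) and moved to about (1.3, 3.6).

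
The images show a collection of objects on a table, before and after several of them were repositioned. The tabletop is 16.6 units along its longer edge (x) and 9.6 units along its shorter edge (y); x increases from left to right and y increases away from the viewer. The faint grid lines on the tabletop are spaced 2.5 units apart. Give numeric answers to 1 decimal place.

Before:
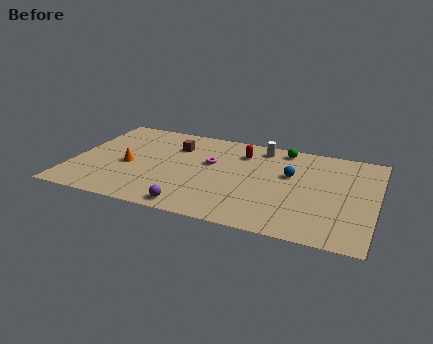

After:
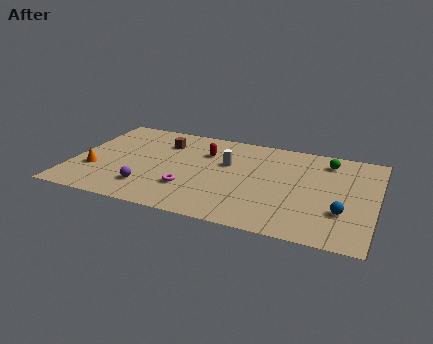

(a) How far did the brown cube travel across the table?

0.7

From (5.4, 7.0) to (4.7, 7.2), the brown cube covered √(0.7² + 0.2²) ≈ 0.7 units.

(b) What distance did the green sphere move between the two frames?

2.6

The green sphere moved from about (11.3, 8.5) to (13.8, 7.9), a distance of √(2.5² + 0.6²) ≈ 2.6.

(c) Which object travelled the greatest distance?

the blue sphere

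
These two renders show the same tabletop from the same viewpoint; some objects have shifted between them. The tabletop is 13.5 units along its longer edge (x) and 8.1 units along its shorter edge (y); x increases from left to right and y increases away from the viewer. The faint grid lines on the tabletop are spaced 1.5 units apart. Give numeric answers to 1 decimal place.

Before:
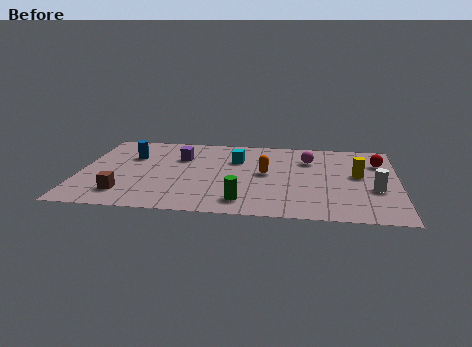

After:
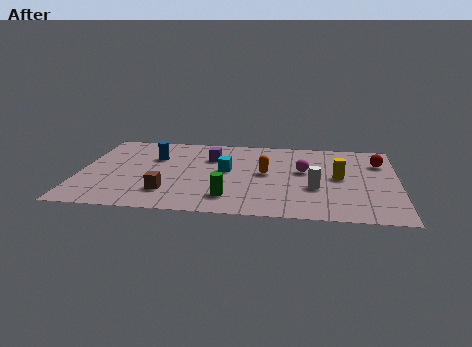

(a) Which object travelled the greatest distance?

the white cylinder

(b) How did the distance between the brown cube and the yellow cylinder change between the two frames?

-2.7

They were about 10.2 units apart before and 7.5 after — 2.7 units closer together.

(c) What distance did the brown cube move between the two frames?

1.8

From (2.0, 1.7) to (3.8, 2.0), the brown cube covered √(1.8² + 0.3²) ≈ 1.8 units.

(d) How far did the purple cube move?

1.3

The purple cube moved from about (4.2, 5.6) to (5.5, 5.7), a distance of √(1.3² + 0.1²) ≈ 1.3.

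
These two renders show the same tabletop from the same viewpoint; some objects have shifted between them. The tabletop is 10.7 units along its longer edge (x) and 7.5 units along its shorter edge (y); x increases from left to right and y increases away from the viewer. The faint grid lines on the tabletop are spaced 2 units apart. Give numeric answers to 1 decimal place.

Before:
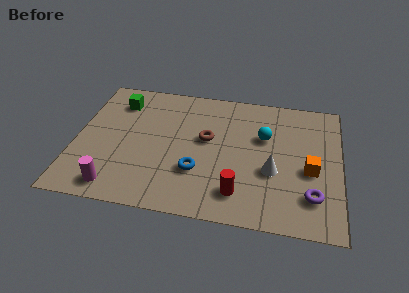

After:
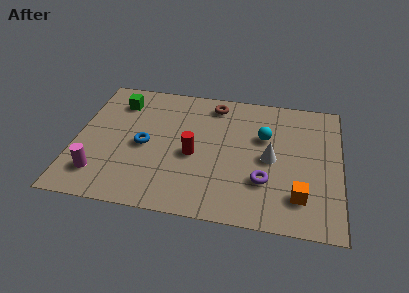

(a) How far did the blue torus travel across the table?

2.5

From (5.0, 2.4) to (2.8, 3.5), the blue torus covered √(2.2² + 1.1²) ≈ 2.5 units.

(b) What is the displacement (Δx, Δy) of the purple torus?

(-1.9, 0.5)

From the two frames, the purple torus sits at roughly (9.6, 1.8) before and (7.7, 2.3) after.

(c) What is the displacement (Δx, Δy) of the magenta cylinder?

(-0.7, 0.6)

From the two frames, the magenta cylinder sits at roughly (1.8, 1.0) before and (1.1, 1.6) after.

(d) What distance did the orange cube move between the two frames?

1.6

The orange cube moved from about (9.5, 3.2) to (9.1, 1.7), a distance of √(0.4² + 1.5²) ≈ 1.6.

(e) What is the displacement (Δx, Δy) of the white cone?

(-0.1, 0.7)

From the two frames, the white cone sits at roughly (8.0, 2.9) before and (7.9, 3.6) after.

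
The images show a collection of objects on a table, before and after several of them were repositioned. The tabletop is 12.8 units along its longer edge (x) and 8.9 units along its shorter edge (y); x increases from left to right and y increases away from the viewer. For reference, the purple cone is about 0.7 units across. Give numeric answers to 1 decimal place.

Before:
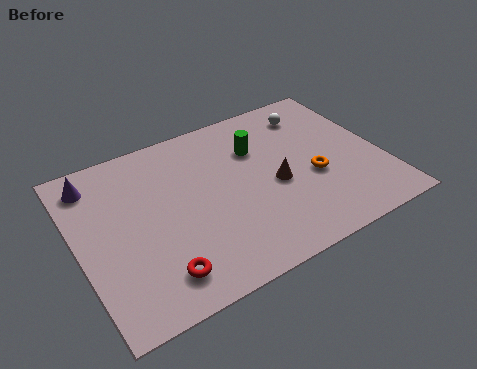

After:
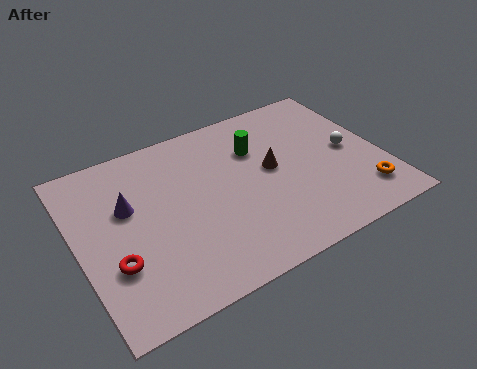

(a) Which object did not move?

the green cylinder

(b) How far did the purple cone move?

2.2

The purple cone was near (1.0, 7.4) before and (2.2, 5.5) after, so it travelled √(1.2² + 1.9²) ≈ 2.2 units.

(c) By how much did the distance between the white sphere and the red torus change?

+0.9

Before: roughly 9.4 units apart; after: 10.3. That's 0.9 units further apart.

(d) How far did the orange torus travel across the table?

2.5

From (9.8, 3.6) to (11.6, 1.8), the orange torus covered √(1.8² + 1.8²) ≈ 2.5 units.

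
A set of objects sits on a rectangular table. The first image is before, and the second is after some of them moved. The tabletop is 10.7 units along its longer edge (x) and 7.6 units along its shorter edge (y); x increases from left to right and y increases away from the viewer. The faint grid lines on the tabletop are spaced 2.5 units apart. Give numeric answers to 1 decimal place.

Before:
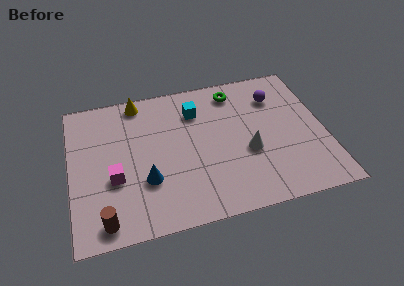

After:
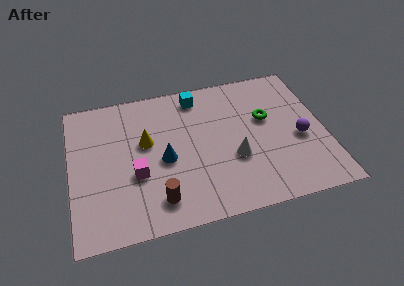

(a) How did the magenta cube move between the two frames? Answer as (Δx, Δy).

(0.9, 0.0)

From the two frames, the magenta cube sits at roughly (1.8, 2.9) before and (2.7, 2.9) after.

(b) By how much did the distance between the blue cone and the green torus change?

-1.0

They were about 5.6 units apart before and 4.6 after — 1.0 units closer together.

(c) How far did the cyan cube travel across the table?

0.8

The cyan cube moved from about (5.4, 5.7) to (5.5, 6.5), a distance of √(0.1² + 0.8²) ≈ 0.8.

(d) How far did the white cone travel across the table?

0.6

The white cone moved from about (7.4, 3.0) to (6.8, 2.8), a distance of √(0.6² + 0.2²) ≈ 0.6.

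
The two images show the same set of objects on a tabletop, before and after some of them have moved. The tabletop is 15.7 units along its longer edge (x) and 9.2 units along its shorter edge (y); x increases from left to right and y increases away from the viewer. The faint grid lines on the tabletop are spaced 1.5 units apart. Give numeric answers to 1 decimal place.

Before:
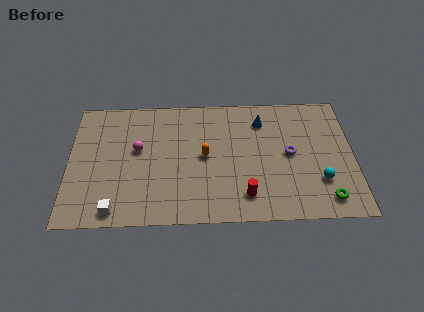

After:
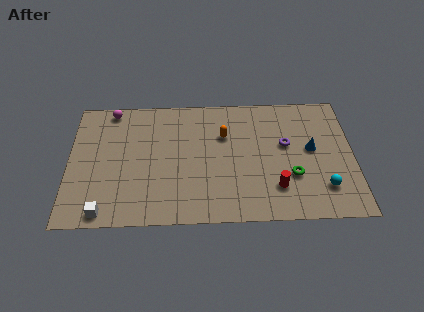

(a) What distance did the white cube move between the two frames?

0.6

The white cube moved from about (2.6, 1.0) to (2.0, 0.9), a distance of √(0.6² + 0.1²) ≈ 0.6.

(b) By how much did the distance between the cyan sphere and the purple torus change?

+1.2

Before: roughly 2.6 units apart; after: 3.8. That's 1.2 units further apart.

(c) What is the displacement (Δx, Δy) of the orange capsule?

(1.1, 1.5)

From the two frames, the orange capsule sits at roughly (7.5, 4.7) before and (8.6, 6.2) after.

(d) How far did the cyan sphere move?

0.5

From (13.8, 2.7) to (14.0, 2.2), the cyan sphere covered √(0.2² + 0.5²) ≈ 0.5 units.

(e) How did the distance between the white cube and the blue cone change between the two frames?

+1.9

They were about 10.2 units apart before and 12.1 after — 1.9 units further apart.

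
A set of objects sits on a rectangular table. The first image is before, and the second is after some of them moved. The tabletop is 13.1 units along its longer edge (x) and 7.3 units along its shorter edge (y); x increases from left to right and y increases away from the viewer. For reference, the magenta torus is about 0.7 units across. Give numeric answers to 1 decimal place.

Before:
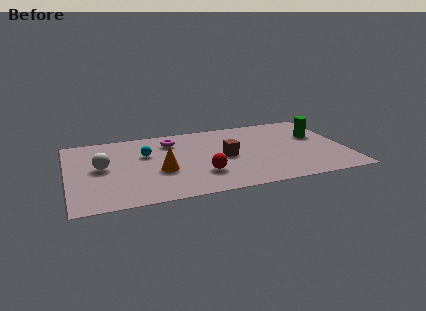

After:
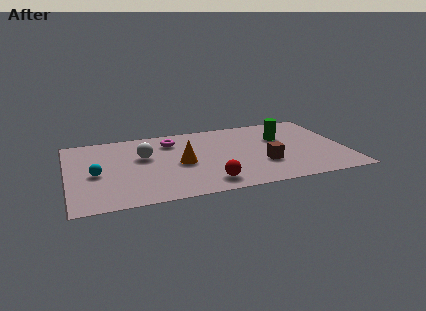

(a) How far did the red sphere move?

0.9

From (6.2, 2.1) to (6.4, 1.2), the red sphere covered √(0.2² + 0.9²) ≈ 0.9 units.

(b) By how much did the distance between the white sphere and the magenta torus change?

-2.0

Before: roughly 3.8 units apart; after: 1.8. That's 2.0 units closer together.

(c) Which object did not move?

the magenta torus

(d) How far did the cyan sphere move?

2.8

The cyan sphere moved from about (3.7, 4.7) to (1.3, 3.3), a distance of √(2.4² + 1.4²) ≈ 2.8.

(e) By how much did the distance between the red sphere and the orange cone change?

+0.4

The distance was about 2.1 in the first image and 2.5 in the second, so they moved 0.4 units further apart.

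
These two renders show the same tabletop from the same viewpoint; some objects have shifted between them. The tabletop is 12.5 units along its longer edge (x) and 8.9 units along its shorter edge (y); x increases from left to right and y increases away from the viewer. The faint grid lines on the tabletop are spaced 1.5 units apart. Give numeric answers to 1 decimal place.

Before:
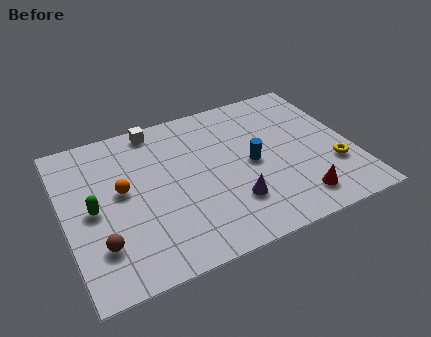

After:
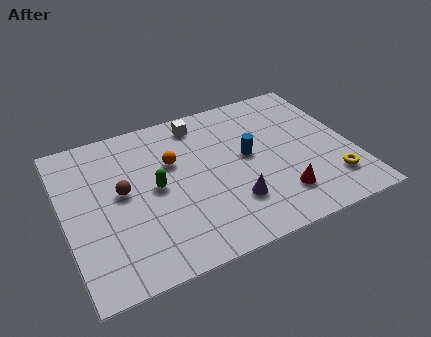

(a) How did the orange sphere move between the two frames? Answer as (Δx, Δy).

(2.3, 0.8)

The orange sphere was at about (2.5, 4.9) and moved to about (4.8, 5.7).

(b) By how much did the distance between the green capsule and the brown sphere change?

-0.6

Before: roughly 2.0 units apart; after: 1.4. That's 0.6 units closer together.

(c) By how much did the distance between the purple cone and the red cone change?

-0.8

Before: roughly 2.8 units apart; after: 2.0. That's 0.8 units closer together.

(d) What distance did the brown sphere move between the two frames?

2.8

From (1.3, 2.3) to (2.5, 4.8), the brown sphere covered √(1.2² + 2.5²) ≈ 2.8 units.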